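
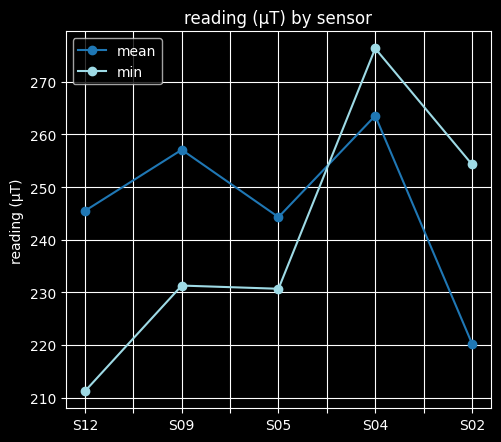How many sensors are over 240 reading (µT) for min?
Above 240: S04, S02.

2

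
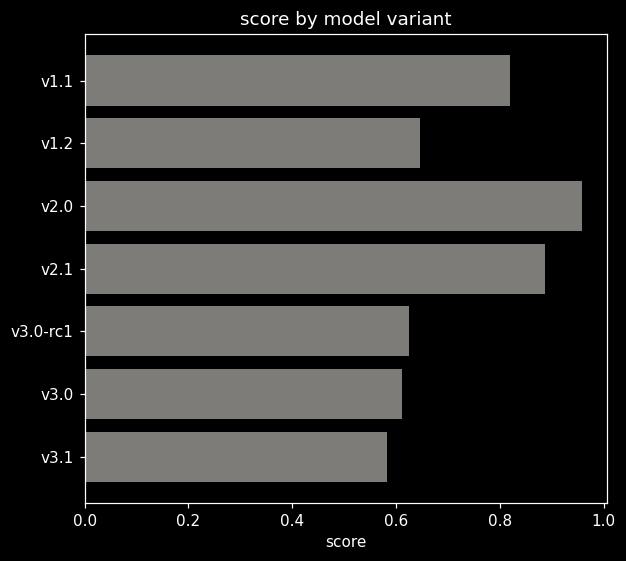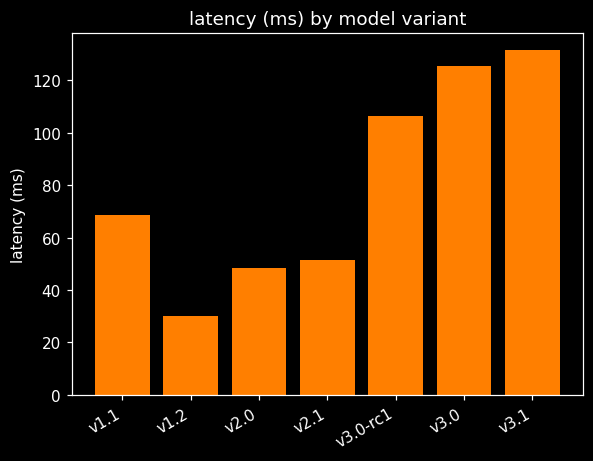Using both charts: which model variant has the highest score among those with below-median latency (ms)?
v2.0

Chart 2 median latency (ms) ≈ 60; below-median model variants: v1.2, v2.0, v2.1. Among those, v2.0 has the highest score (≈ 1).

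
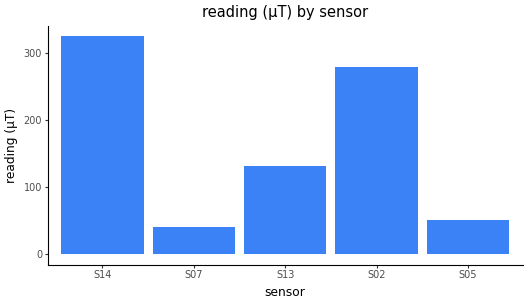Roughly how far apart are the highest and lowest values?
Max S14 ≈ 350, min S07 ≈ 50; range ≈ 300.

≈ 300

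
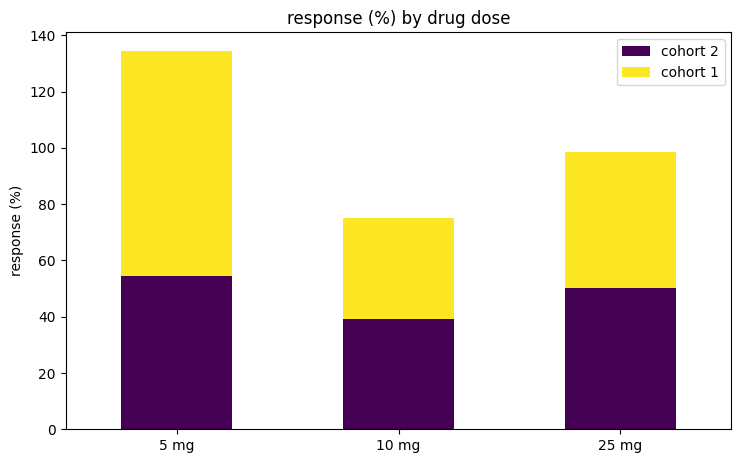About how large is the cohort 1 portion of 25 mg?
≈ 40

cohort 1 top ≈ 100, bottom ≈ 60; segment ≈ 40.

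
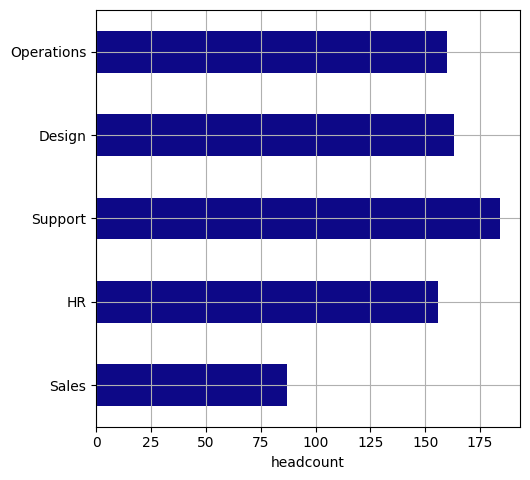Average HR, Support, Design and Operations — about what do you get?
(160 + 180 + 160 + 160) / 4 ≈ 165.

≈ 165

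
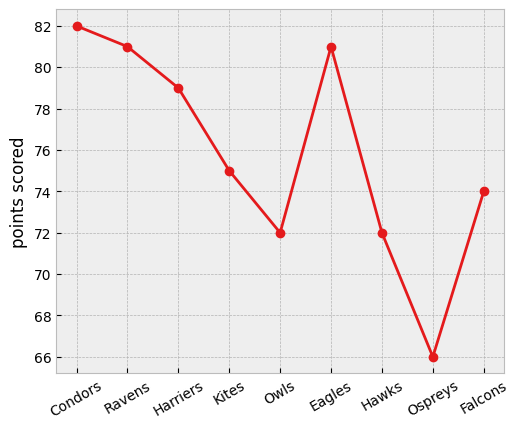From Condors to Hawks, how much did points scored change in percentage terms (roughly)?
Condors ≈ 82, Hawks ≈ 72; (72 − 82) / 82 ≈ -12.2%.

≈ -12.2%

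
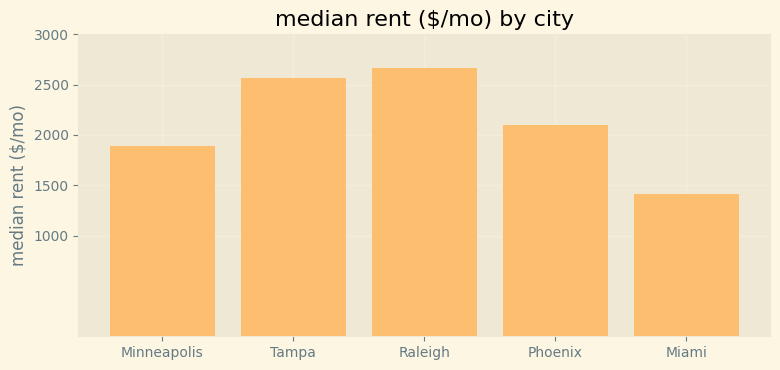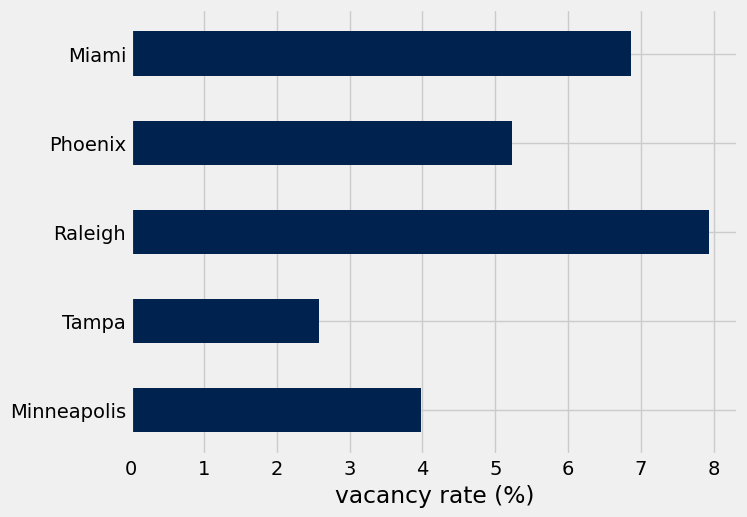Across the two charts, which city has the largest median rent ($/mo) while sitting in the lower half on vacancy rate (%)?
Chart 2 median vacancy rate (%) ≈ 5; below-median cities: Minneapolis, Tampa. Among those, Tampa has the highest median rent ($/mo) (≈ 2500).

Tampa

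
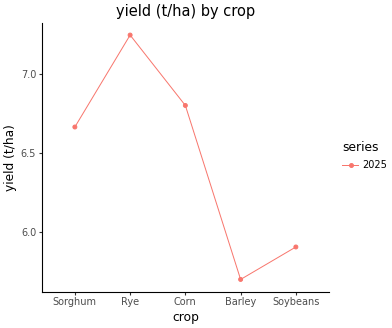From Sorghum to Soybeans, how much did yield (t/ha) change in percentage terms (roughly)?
Sorghum ≈ 6.6, Soybeans ≈ 6.0; (6.0 − 6.6) / 6.6 ≈ -9.1%.

≈ -9.1%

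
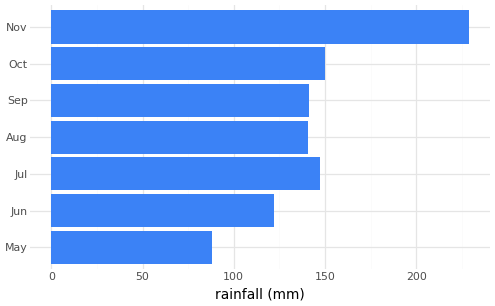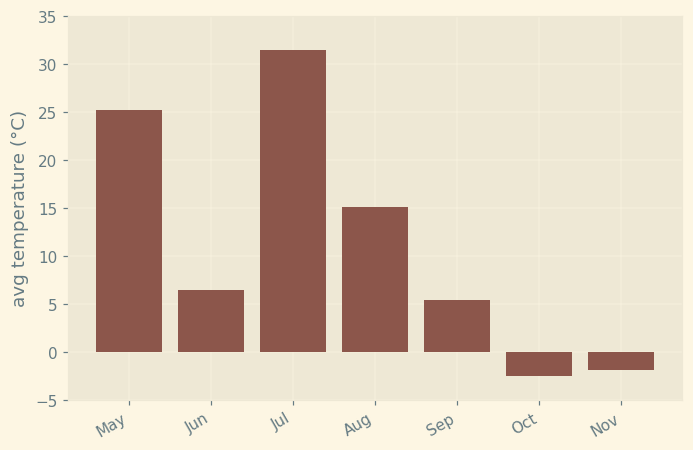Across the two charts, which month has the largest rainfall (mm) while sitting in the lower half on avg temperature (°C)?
Nov

Chart 2 median avg temperature (°C) ≈ 5; below-median months: Sep, Oct, Nov. Among those, Nov has the highest rainfall (mm) (≈ 225).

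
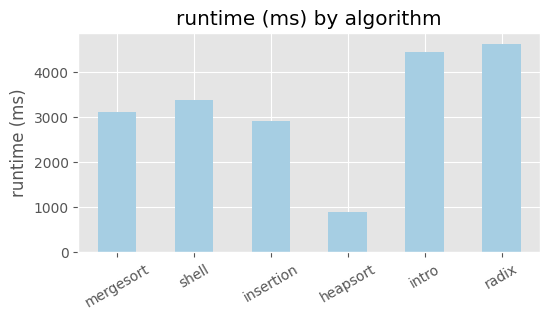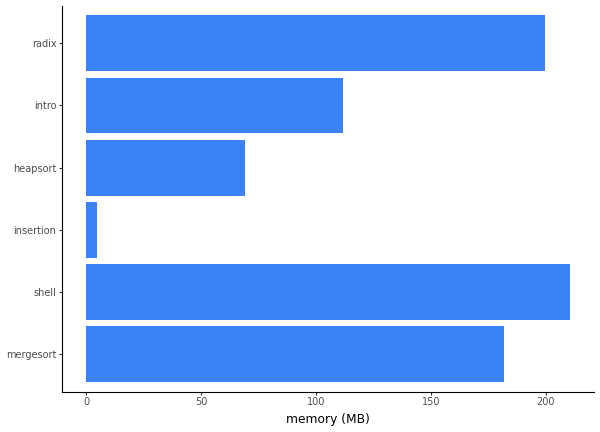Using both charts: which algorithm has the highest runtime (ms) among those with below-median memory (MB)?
intro

Chart 2 median memory (MB) ≈ 140; below-median algorithms: insertion, heapsort, intro. Among those, intro has the highest runtime (ms) (≈ 4500).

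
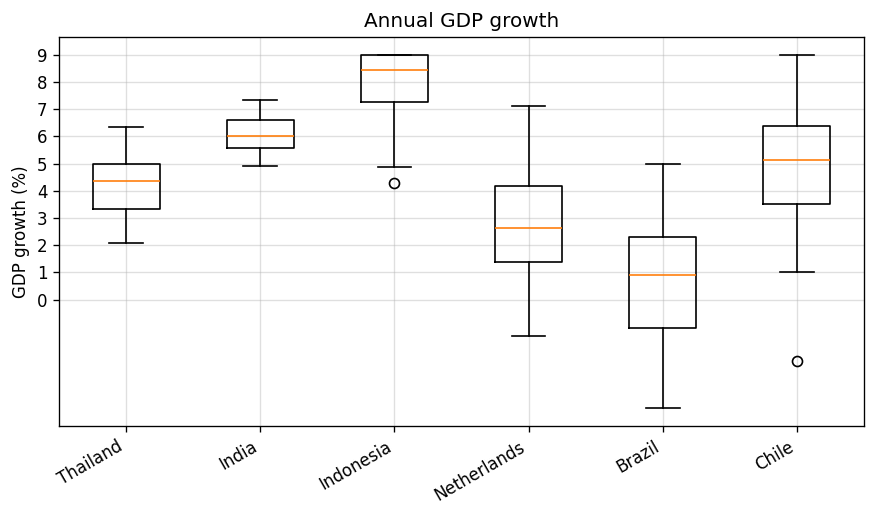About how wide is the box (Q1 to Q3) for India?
≈ 1

Q3 ≈ 7, Q1 ≈ 6; IQR ≈ 1.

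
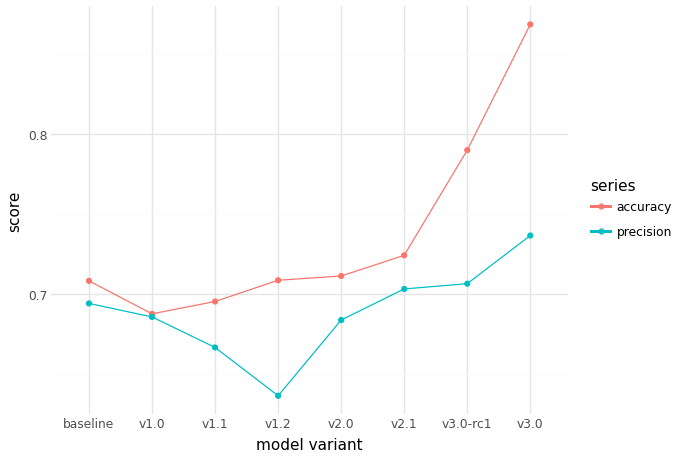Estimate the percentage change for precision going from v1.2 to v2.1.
≈ +9.4%

v1.2 ≈ 0.64, v2.1 ≈ 0.70; (0.70 − 0.64) / 0.64 ≈ +9.4%.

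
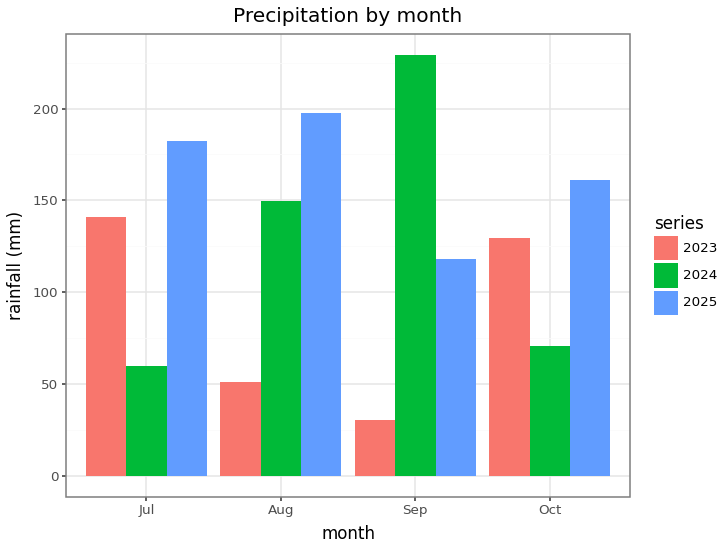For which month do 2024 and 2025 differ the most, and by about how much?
Jul, ≈ 120 mm

Jul: 2024 ≈ 60, 2025 ≈ 180 → gap ≈ 120. Next-largest (Sep) is only ≈ 100.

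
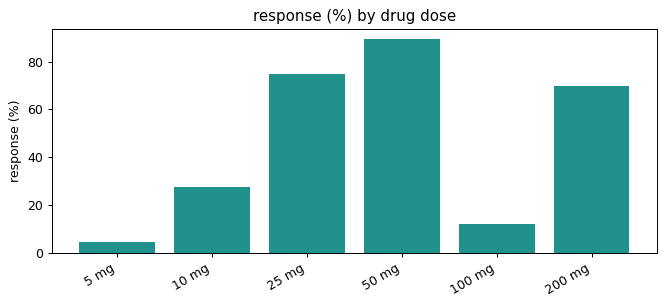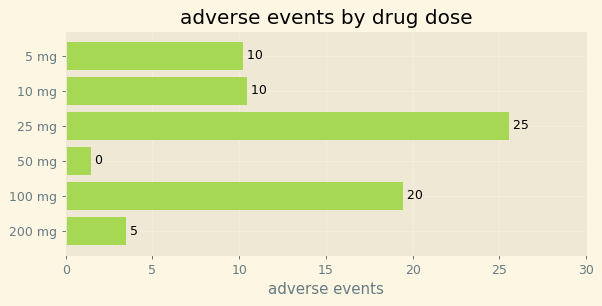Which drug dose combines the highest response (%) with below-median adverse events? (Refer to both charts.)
Chart 2 median adverse events ≈ 10; below-median drug doses: 5 mg, 50 mg, 200 mg. Among those, 50 mg has the highest response (%) (≈ 90).

50 mg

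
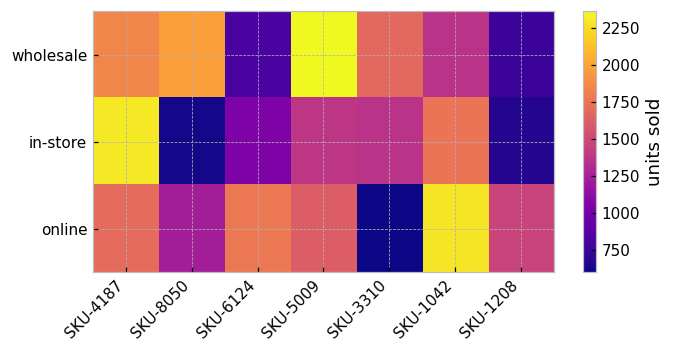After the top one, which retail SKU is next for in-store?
SKU-1042

Top 3 for in-store: SKU-4187 ≈ 2400, SKU-1042 ≈ 1800, SKU-5009 ≈ 1400.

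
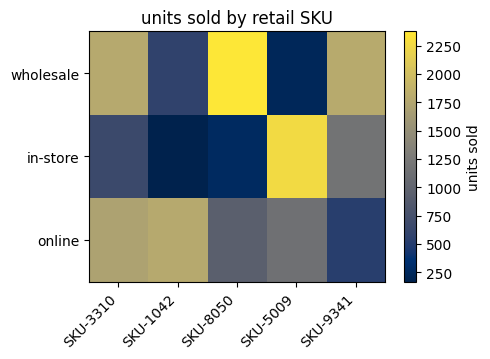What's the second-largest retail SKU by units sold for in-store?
Top 3 for in-store: SKU-5009 ≈ 2200, SKU-9341 ≈ 1200, SKU-3310 ≈ 600.

SKU-9341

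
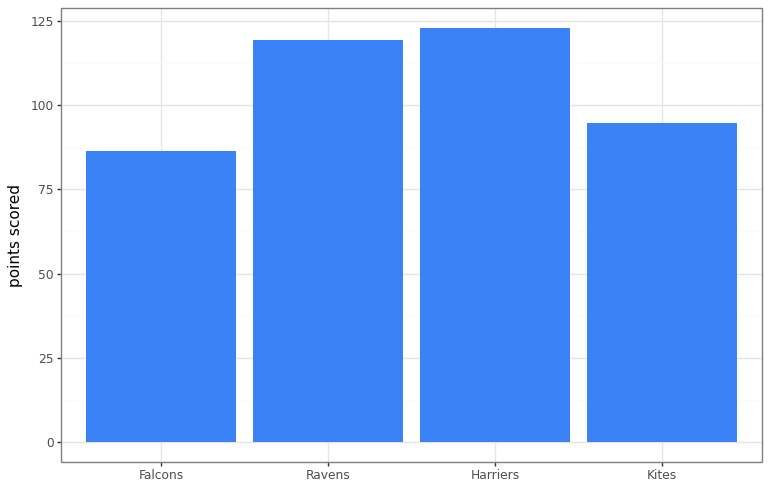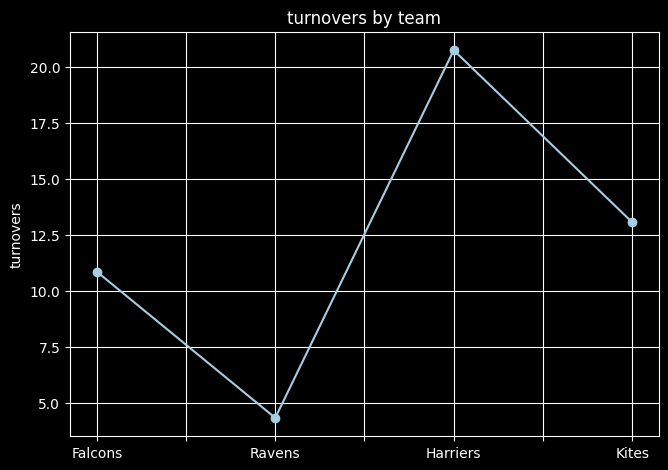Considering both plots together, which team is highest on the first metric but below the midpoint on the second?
Ravens

Chart 2 median turnovers ≈ 12; below-median teams: Falcons, Ravens. Among those, Ravens has the highest points scored (≈ 120).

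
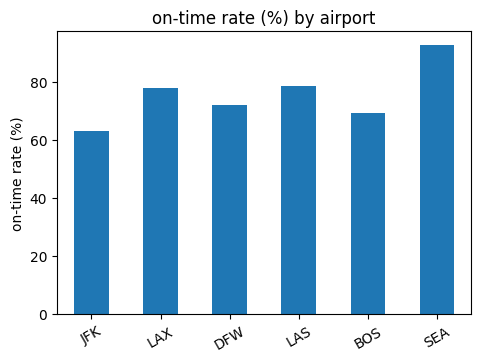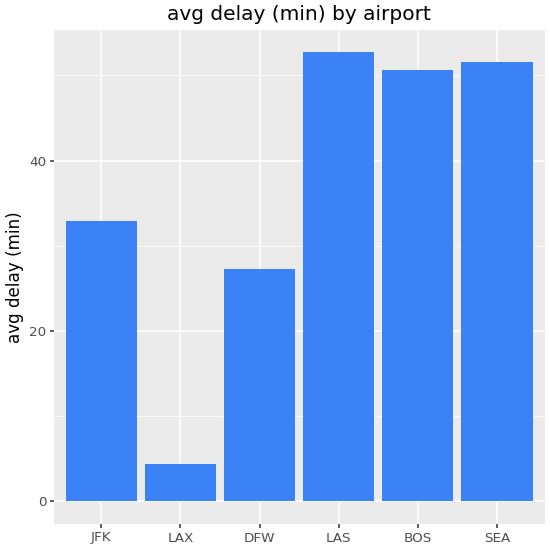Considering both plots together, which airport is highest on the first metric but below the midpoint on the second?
Chart 2 median avg delay (min) ≈ 40; below-median airports: JFK, LAX, DFW. Among those, LAX has the highest on-time rate (%) (≈ 80).

LAX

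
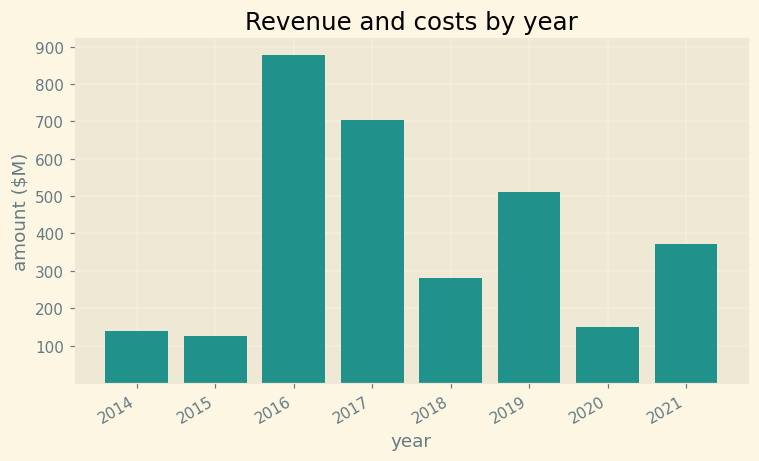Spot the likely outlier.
2016

2016 ≈ 900; the rest sit between ≈ 100 and ≈ 700.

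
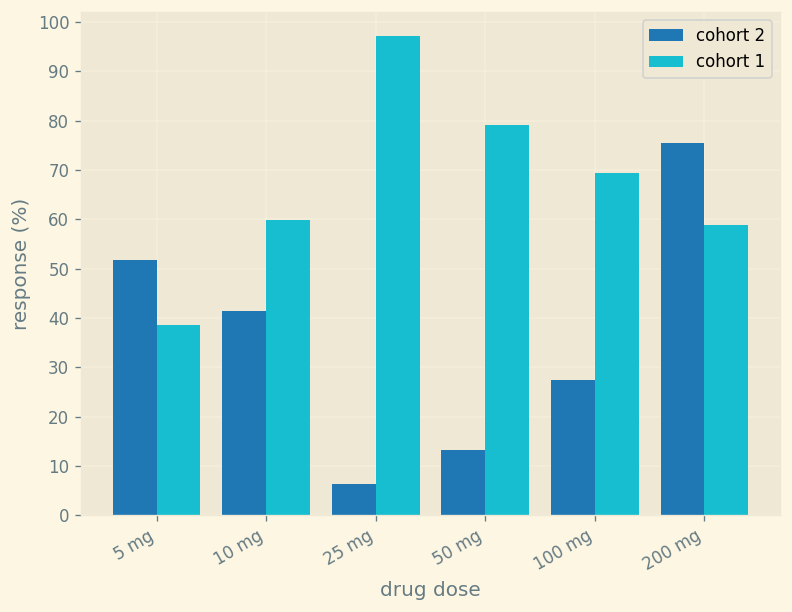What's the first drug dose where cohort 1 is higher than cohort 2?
10 mg

5 mg: cohort 1 ≈ 40 vs cohort 2 ≈ 50 (not yet); 10 mg: cohort 1 ≈ 60 vs cohort 2 ≈ 40 (first crossover).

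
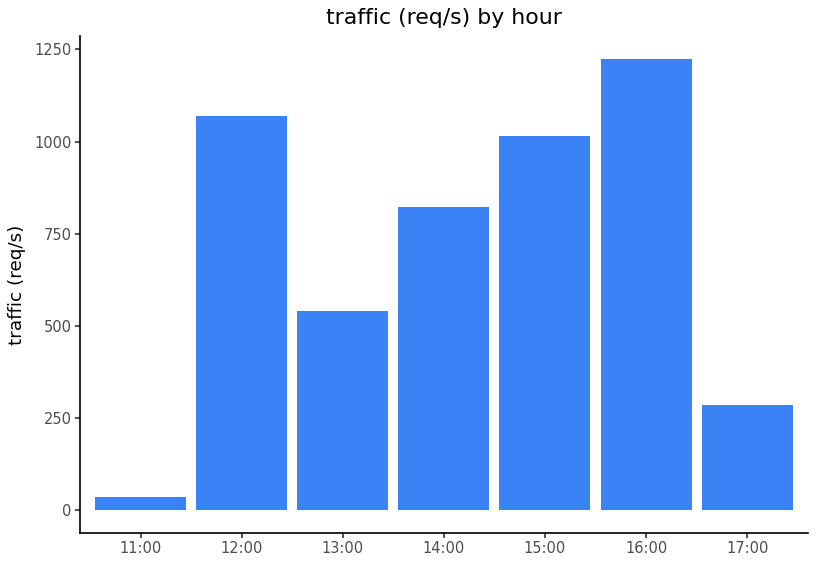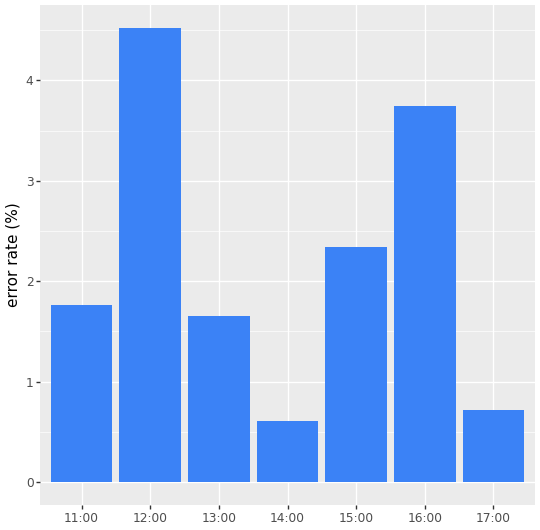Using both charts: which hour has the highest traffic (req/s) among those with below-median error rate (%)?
14:00

Chart 2 median error rate (%) ≈ 2; below-median hours: 13:00, 14:00, 17:00. Among those, 14:00 has the highest traffic (req/s) (≈ 800).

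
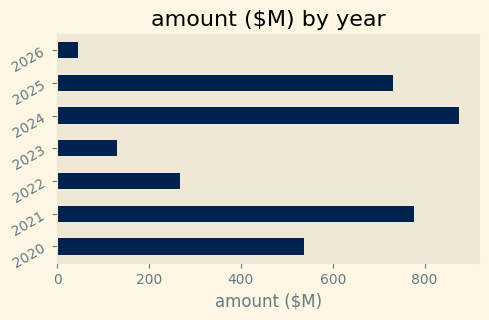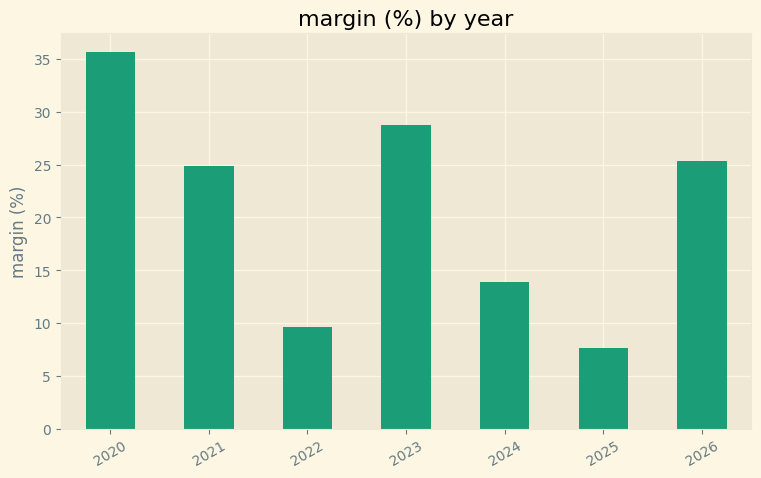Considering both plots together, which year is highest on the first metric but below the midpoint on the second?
Chart 2 median margin (%) ≈ 25; below-median years: 2022, 2024, 2025. Among those, 2024 has the highest amount ($M) (≈ 900).

2024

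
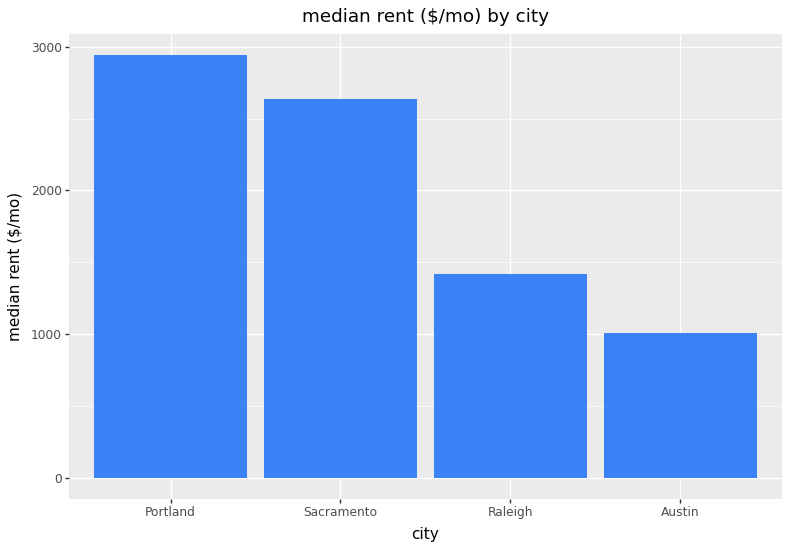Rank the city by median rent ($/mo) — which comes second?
Top 3: Portland ≈ 3000, Sacramento ≈ 2500, Raleigh ≈ 1500.

Sacramento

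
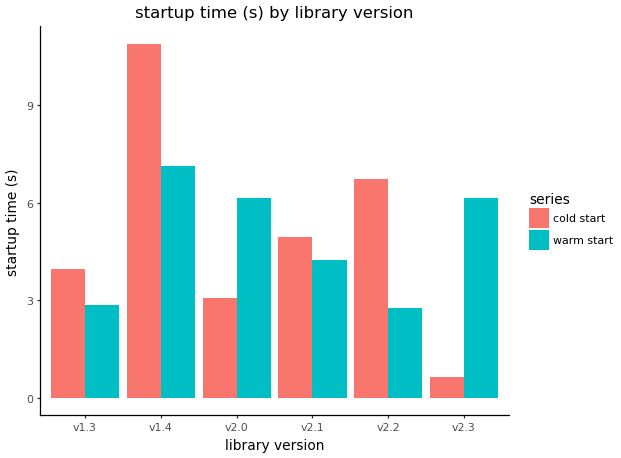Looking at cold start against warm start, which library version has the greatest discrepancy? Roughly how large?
v2.3, ≈ 5 s

v2.3: cold start ≈ 1, warm start ≈ 6 → gap ≈ 5. Next-largest (v2.2) is only ≈ 4.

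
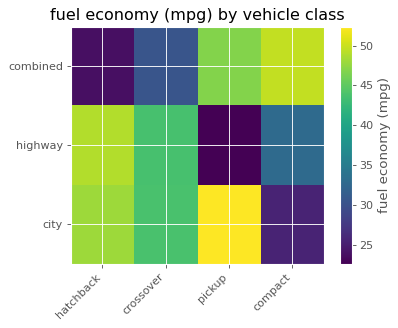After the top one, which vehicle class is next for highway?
Top 3 for highway: hatchback ≈ 50, crossover ≈ 45, compact ≈ 35.

crossover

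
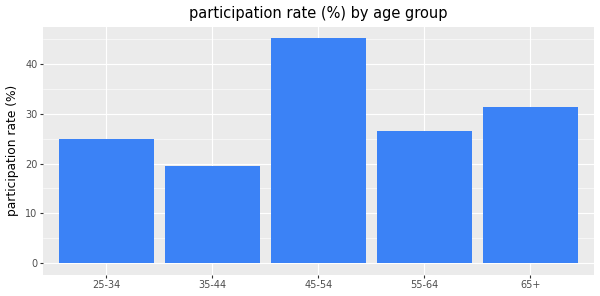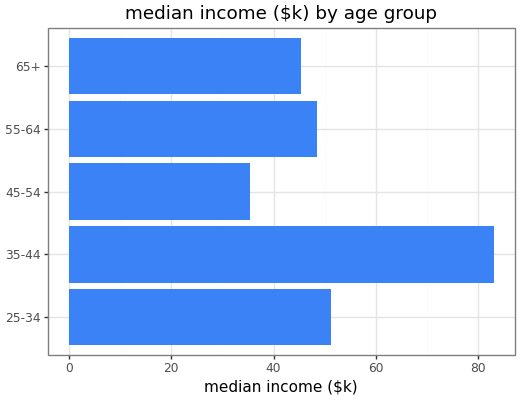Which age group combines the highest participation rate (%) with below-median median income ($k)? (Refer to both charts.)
45-54

Chart 2 median median income ($k) ≈ 50; below-median age groups: 45-54, 65+. Among those, 45-54 has the highest participation rate (%) (≈ 45).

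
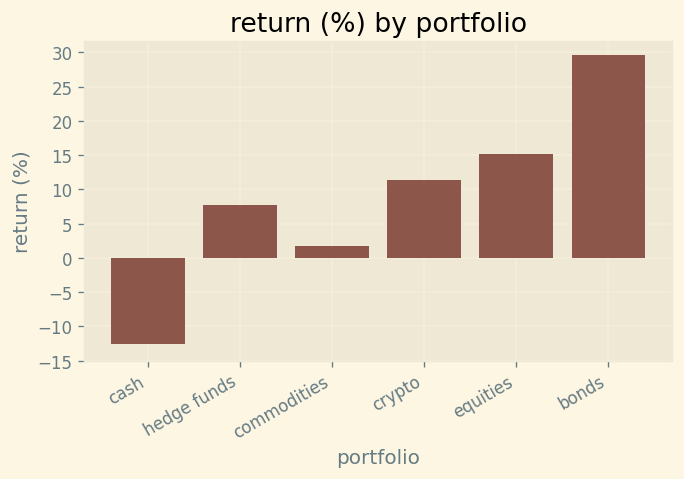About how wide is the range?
Max bonds ≈ 30, min cash ≈ -15; range ≈ 45.

≈ 45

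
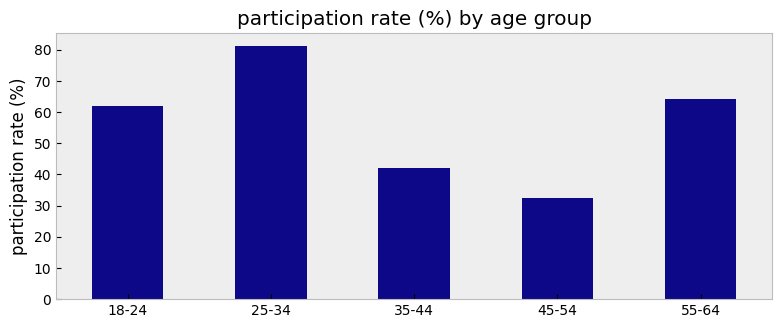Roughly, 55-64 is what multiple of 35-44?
≈ 1.5×

55-64 ≈ 60, 35-44 ≈ 40; 60/40 ≈ 1.5.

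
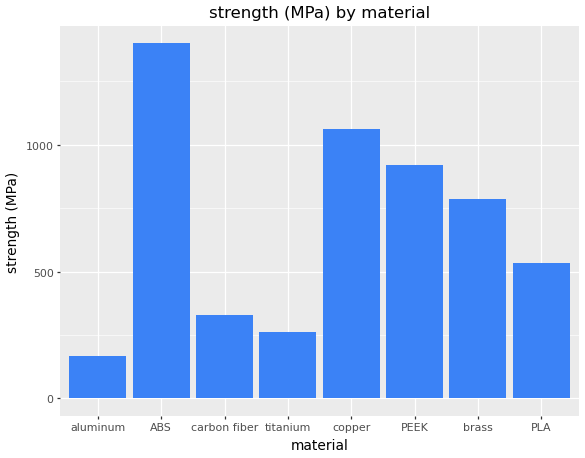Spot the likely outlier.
ABS ≈ 1400; the rest sit between ≈ 200 and ≈ 1000.

ABS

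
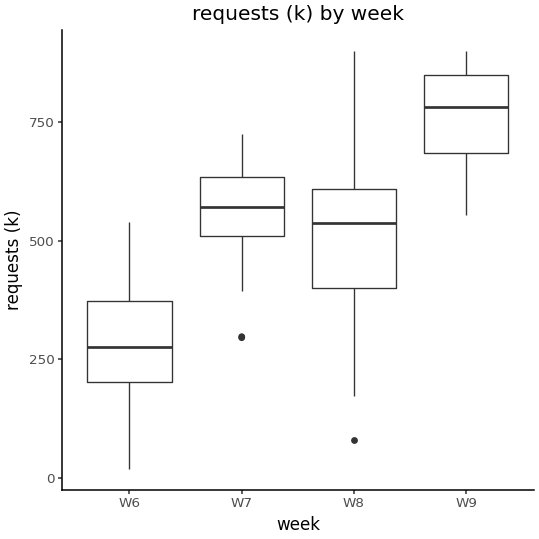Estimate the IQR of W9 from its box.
Q3 ≈ 850, Q1 ≈ 700; IQR ≈ 150.

≈ 150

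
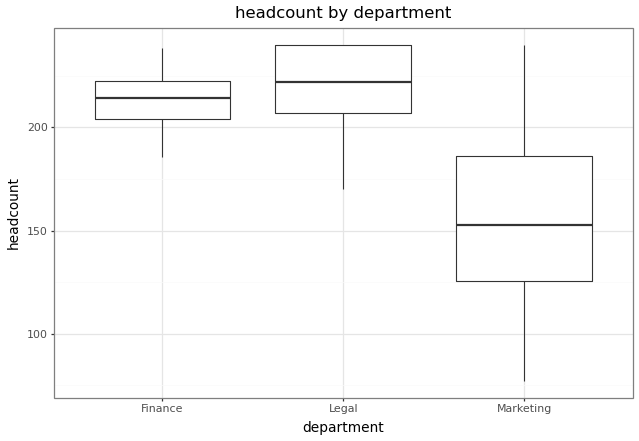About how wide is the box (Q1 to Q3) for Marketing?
Q3 ≈ 190, Q1 ≈ 130; IQR ≈ 60.

≈ 60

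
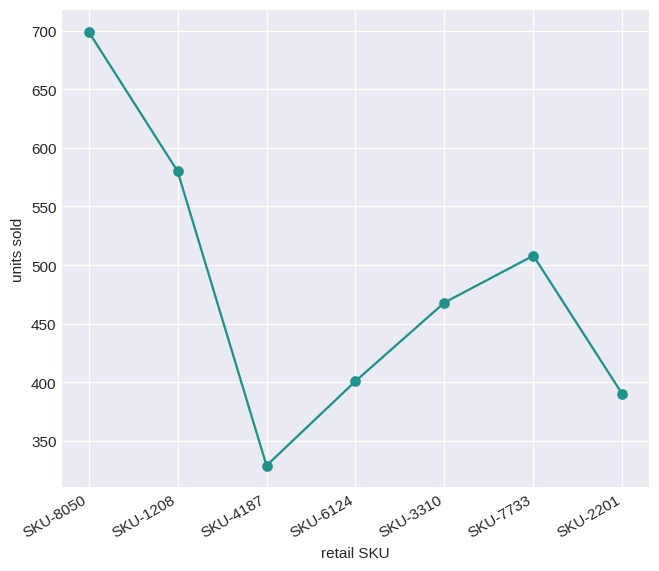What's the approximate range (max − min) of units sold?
≈ 350

Max SKU-8050 ≈ 700, min SKU-4187 ≈ 350; range ≈ 350.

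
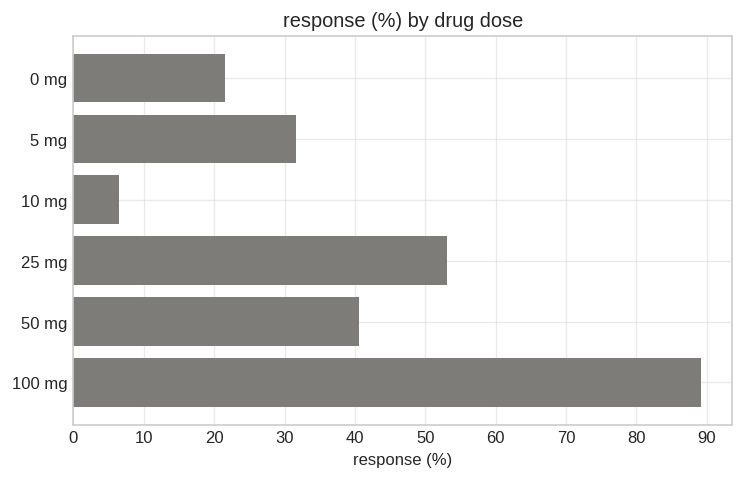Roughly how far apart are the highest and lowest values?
Max 100 mg ≈ 90, min 10 mg ≈ 10; range ≈ 80.

≈ 80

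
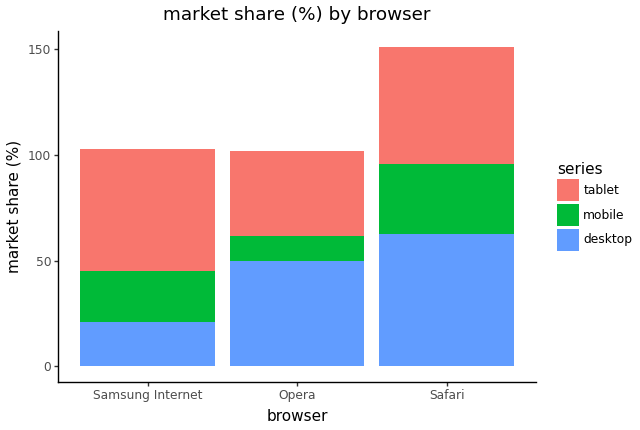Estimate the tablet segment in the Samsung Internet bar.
tablet top ≈ 100, bottom ≈ 40; segment ≈ 60.

≈ 60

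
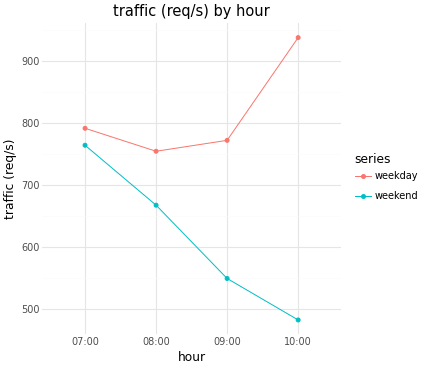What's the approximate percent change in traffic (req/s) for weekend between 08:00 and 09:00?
08:00 ≈ 650, 09:00 ≈ 550; (550 − 650) / 650 ≈ -15.4%.

≈ -15.4%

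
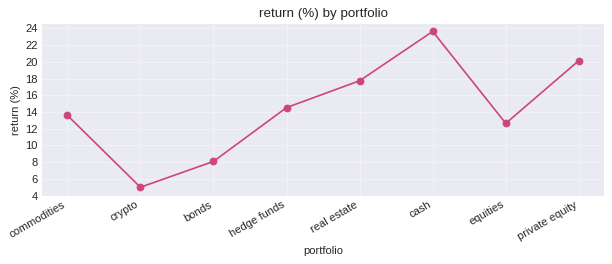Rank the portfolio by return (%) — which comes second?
Top 3: cash ≈ 24, private equity ≈ 20, real estate ≈ 18.

private equity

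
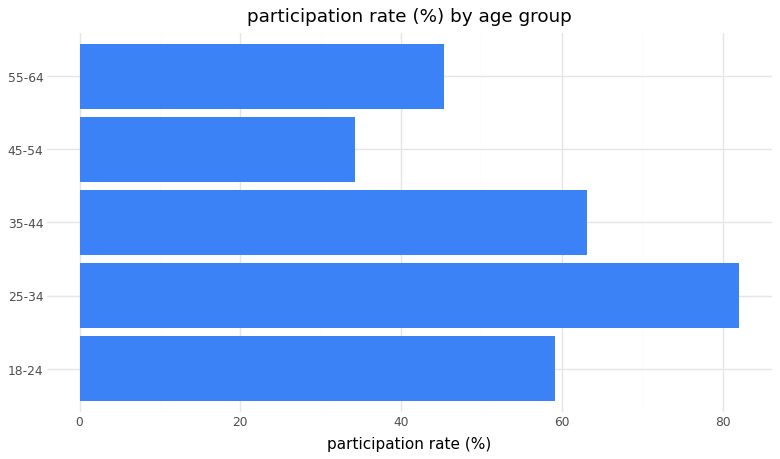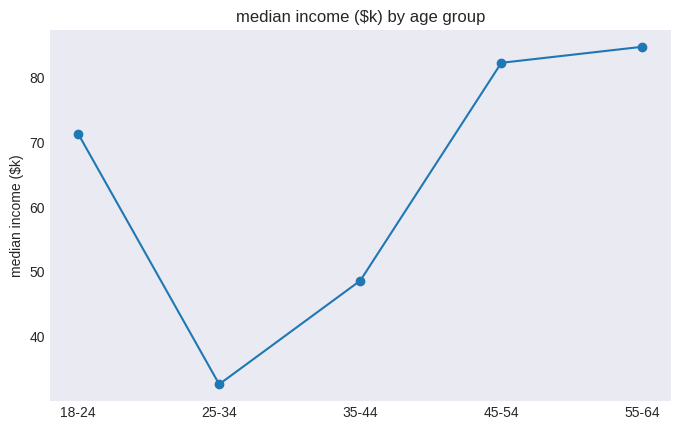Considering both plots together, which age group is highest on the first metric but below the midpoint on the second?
25-34

Chart 2 median median income ($k) ≈ 70; below-median age groups: 25-34, 35-44. Among those, 25-34 has the highest participation rate (%) (≈ 80).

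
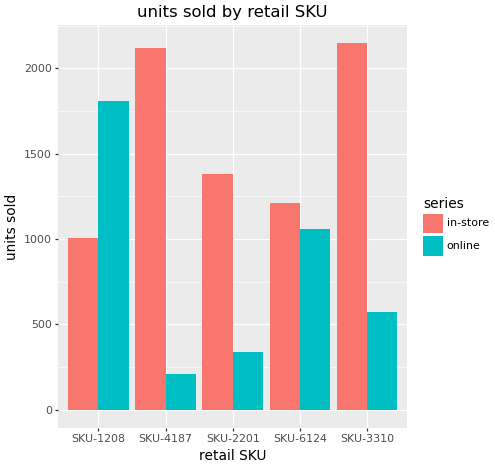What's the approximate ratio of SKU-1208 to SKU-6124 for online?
SKU-1208 ≈ 1800, SKU-6124 ≈ 1000; 1800/1000 ≈ 1.8.

≈ 1.8×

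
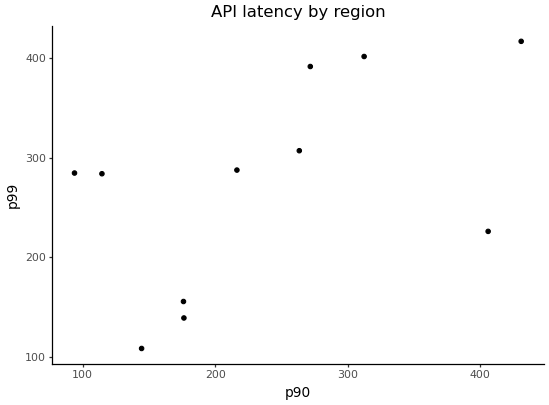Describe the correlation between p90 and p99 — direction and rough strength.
positive, moderate

Points are positively correlated; moderate (|r| ≈ 0.5).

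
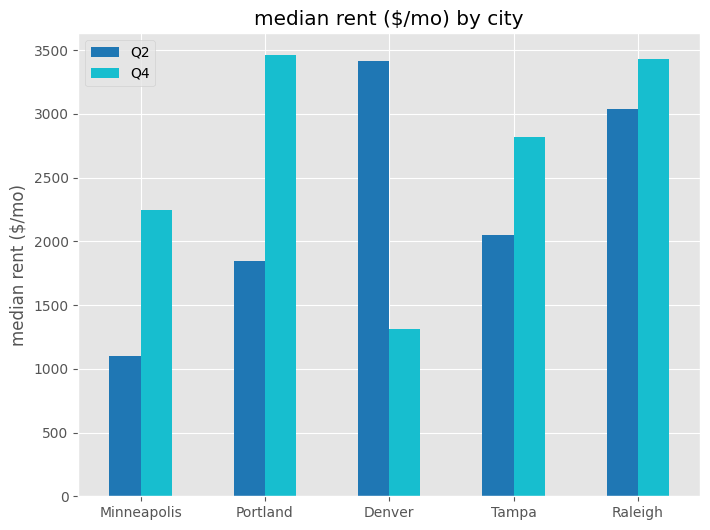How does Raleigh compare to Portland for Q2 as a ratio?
≈ 1.5×

Raleigh ≈ 3000, Portland ≈ 2000; 3000/2000 ≈ 1.5.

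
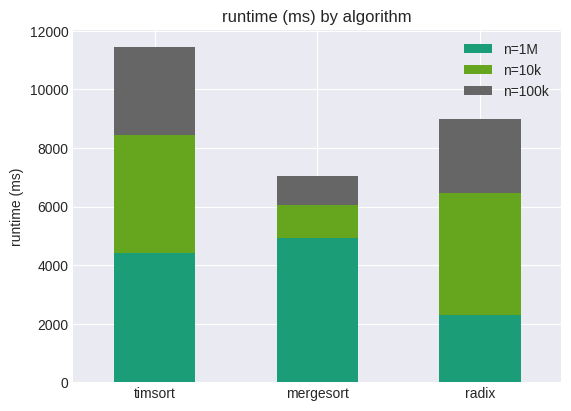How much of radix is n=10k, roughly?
n=10k top ≈ 6000, bottom ≈ 2000; segment ≈ 4000.

≈ 4000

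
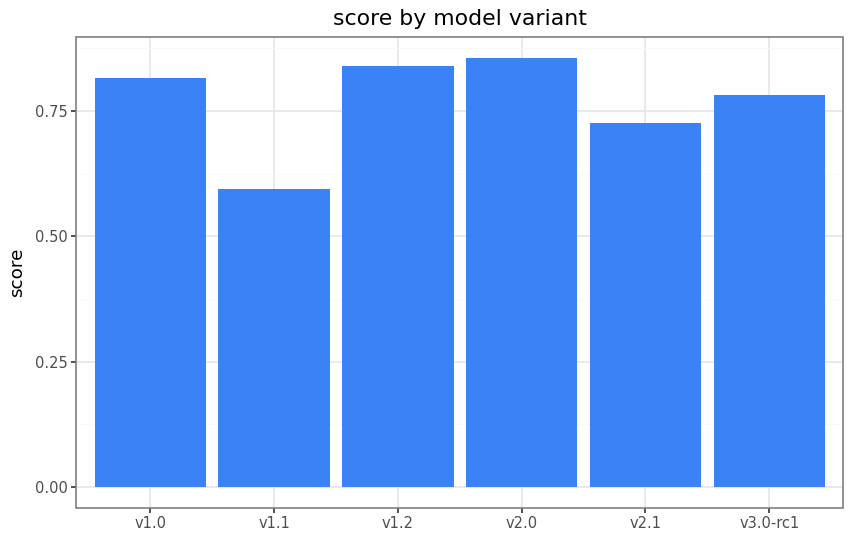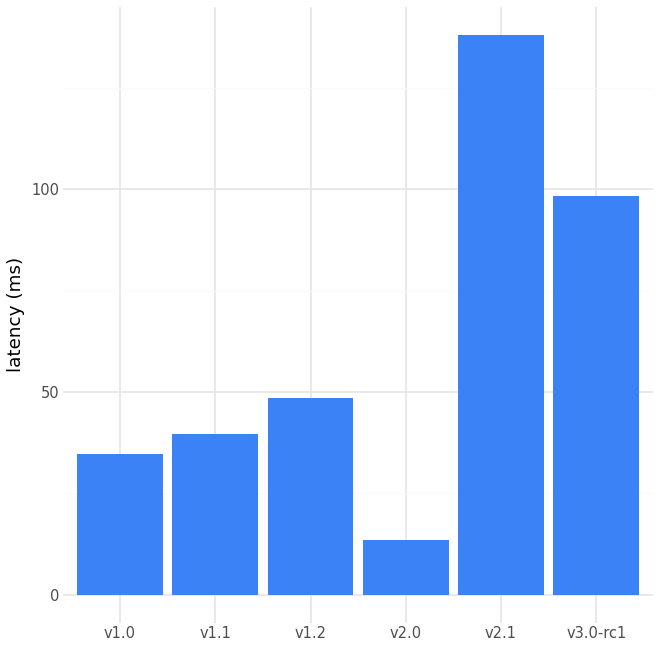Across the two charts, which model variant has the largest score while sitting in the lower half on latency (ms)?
Chart 2 median latency (ms) ≈ 40; below-median model variants: v1.0, v1.1, v2.0. Among those, v2.0 has the highest score (≈ 0.9).

v2.0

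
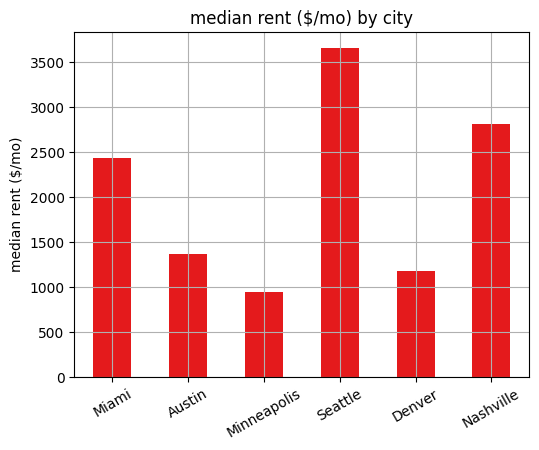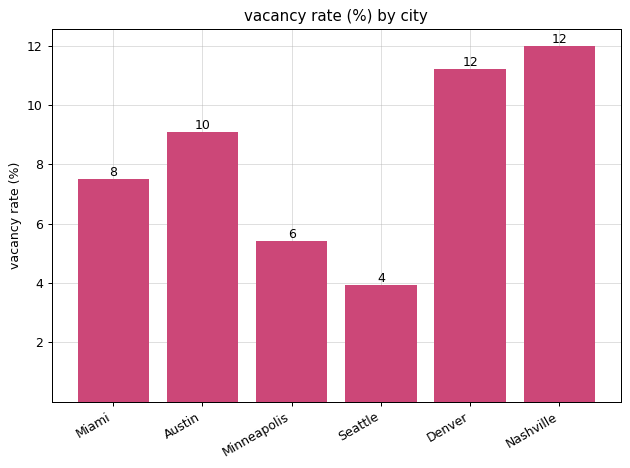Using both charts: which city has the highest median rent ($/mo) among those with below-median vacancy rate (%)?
Chart 2 median vacancy rate (%) ≈ 8; below-median cities: Miami, Minneapolis, Seattle. Among those, Seattle has the highest median rent ($/mo) (≈ 3500).

Seattle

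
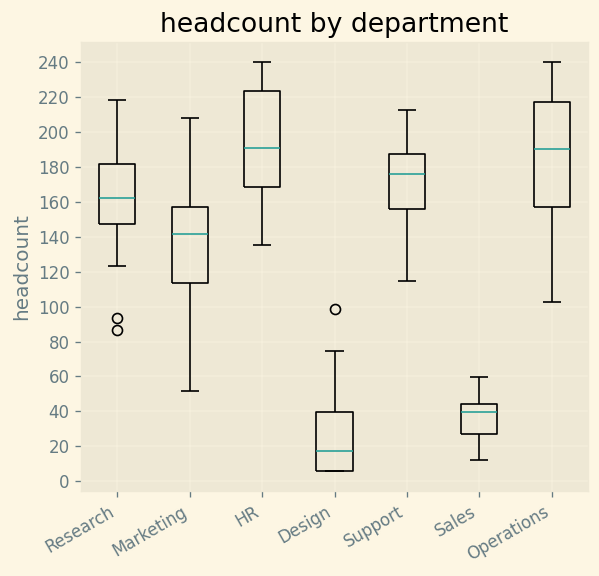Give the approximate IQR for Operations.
Q3 ≈ 220, Q1 ≈ 160; IQR ≈ 60.

≈ 60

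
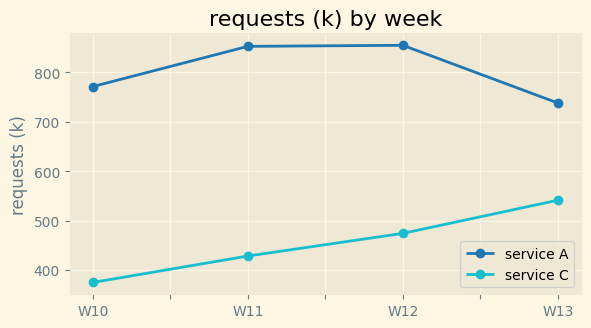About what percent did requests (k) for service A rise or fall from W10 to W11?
W10 ≈ 750, W11 ≈ 850; (850 − 750) / 750 ≈ +13.3%.

≈ +13.3%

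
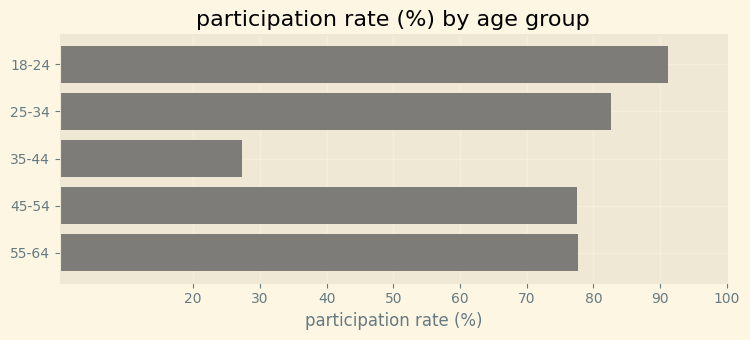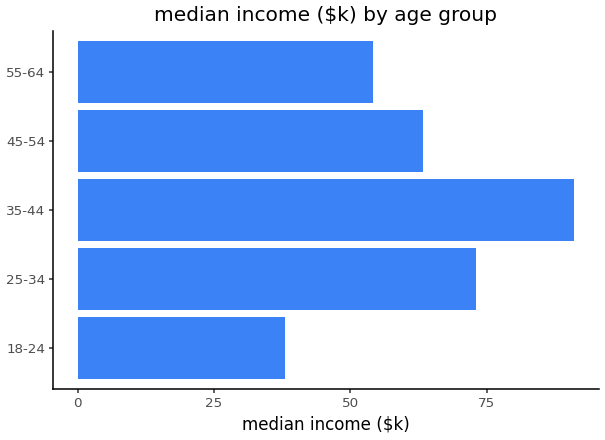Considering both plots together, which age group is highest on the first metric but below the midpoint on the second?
18-24

Chart 2 median median income ($k) ≈ 60; below-median age groups: 18-24, 55-64. Among those, 18-24 has the highest participation rate (%) (≈ 90).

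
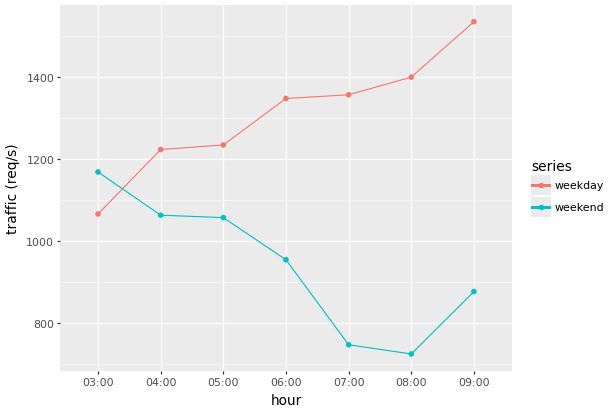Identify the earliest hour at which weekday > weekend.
04:00

03:00: weekday ≈ 1100 vs weekend ≈ 1200 (not yet); 04:00: weekday ≈ 1200 vs weekend ≈ 1100 (first crossover).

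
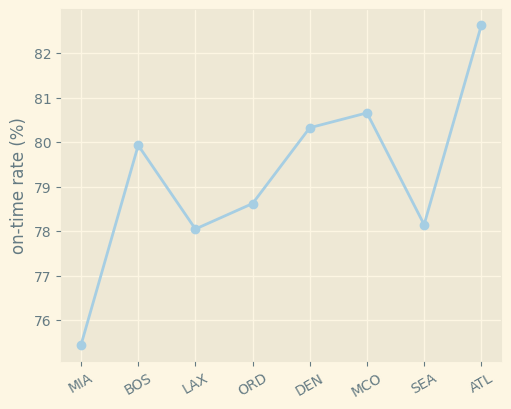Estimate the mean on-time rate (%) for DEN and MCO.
≈ 80

(80 + 81) / 2 ≈ 80.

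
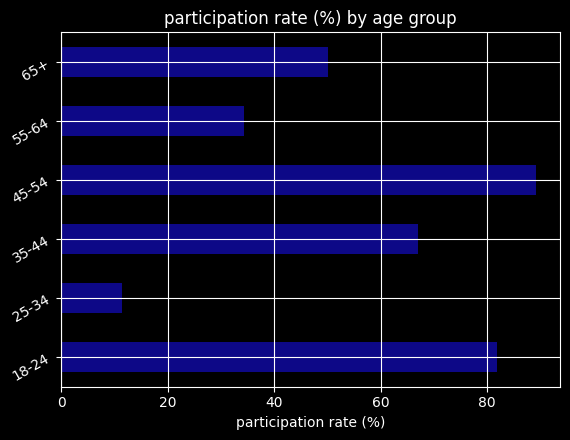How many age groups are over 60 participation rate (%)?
Above 60: 18-24, 35-44, 45-54.

3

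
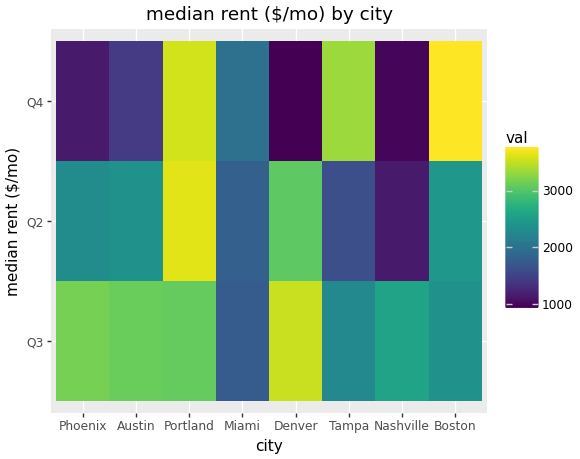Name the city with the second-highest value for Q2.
Denver

Top 3 for Q2: Portland ≈ 3500, Denver ≈ 3000, Boston ≈ 2500.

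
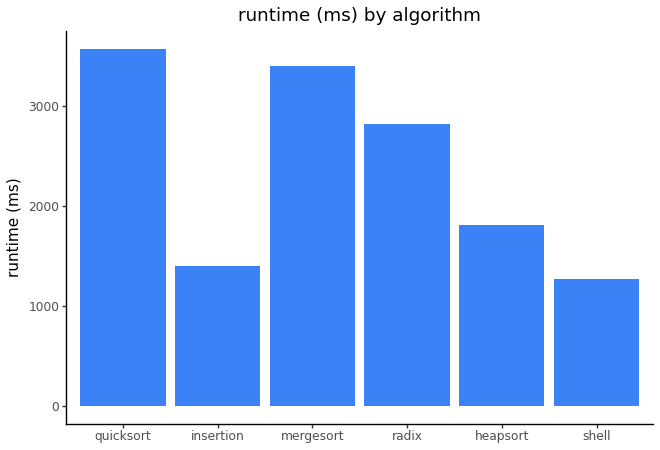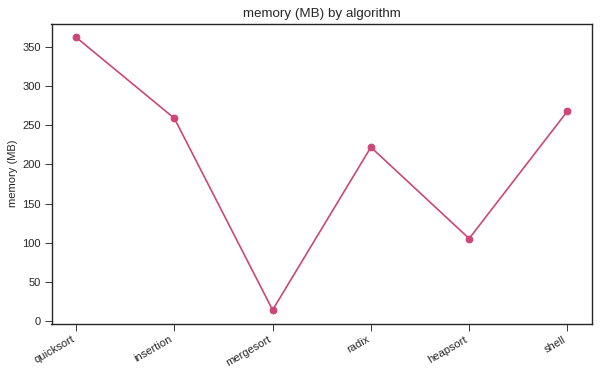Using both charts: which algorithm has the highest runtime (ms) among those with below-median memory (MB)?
Chart 2 median memory (MB) ≈ 250; below-median algorithms: mergesort, radix, heapsort. Among those, mergesort has the highest runtime (ms) (≈ 3500).

mergesort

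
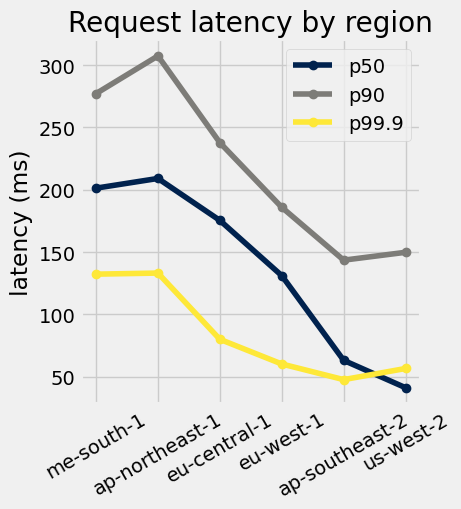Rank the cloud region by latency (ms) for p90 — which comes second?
me-south-1

Top 3 for p90: ap-northeast-1 ≈ 300, me-south-1 ≈ 275, eu-central-1 ≈ 250.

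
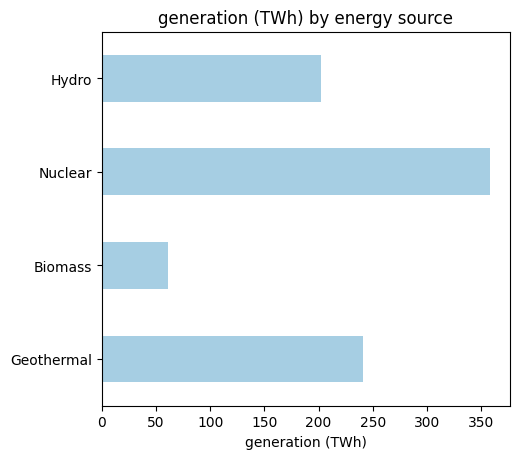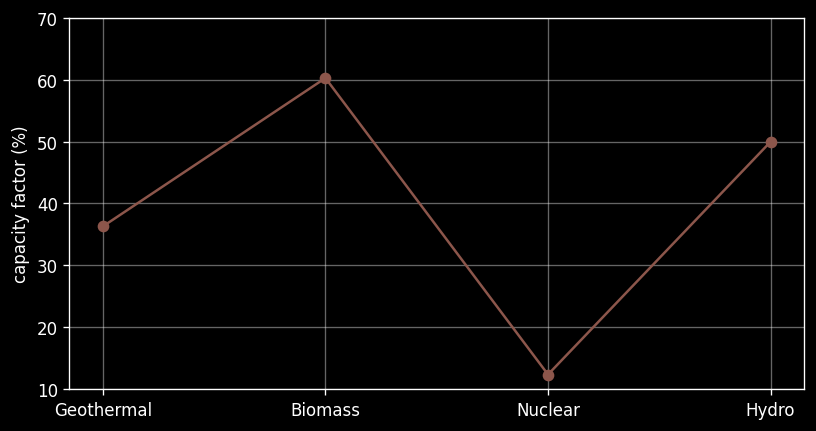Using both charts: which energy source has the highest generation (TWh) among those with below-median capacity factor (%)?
Nuclear

Chart 2 median capacity factor (%) ≈ 40; below-median energy sources: Geothermal, Nuclear. Among those, Nuclear has the highest generation (TWh) (≈ 350).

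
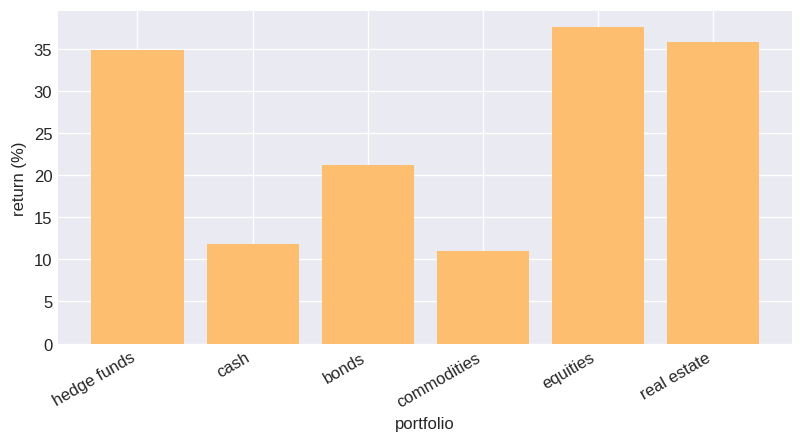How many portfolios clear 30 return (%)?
Above 30: hedge funds, equities, real estate.

3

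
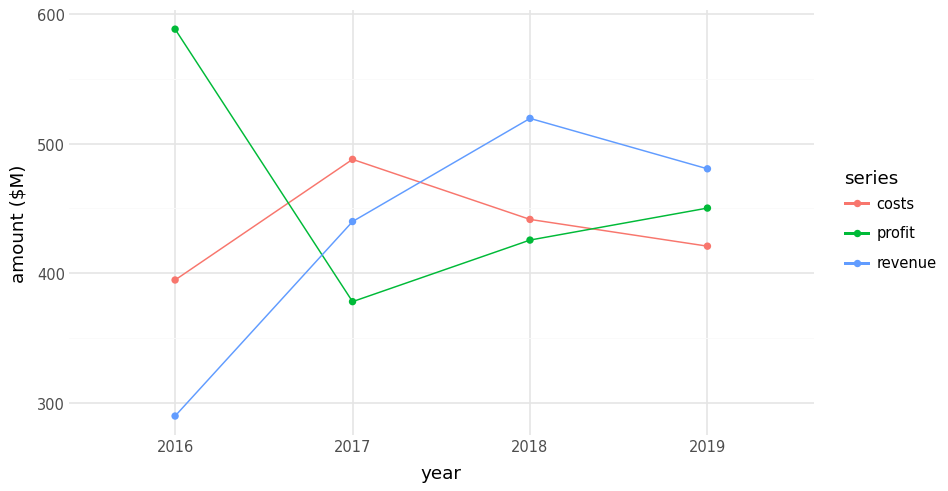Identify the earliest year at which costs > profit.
2016: costs ≈ 400 vs profit ≈ 600 (not yet); 2017: costs ≈ 500 vs profit ≈ 375 (first crossover).

2017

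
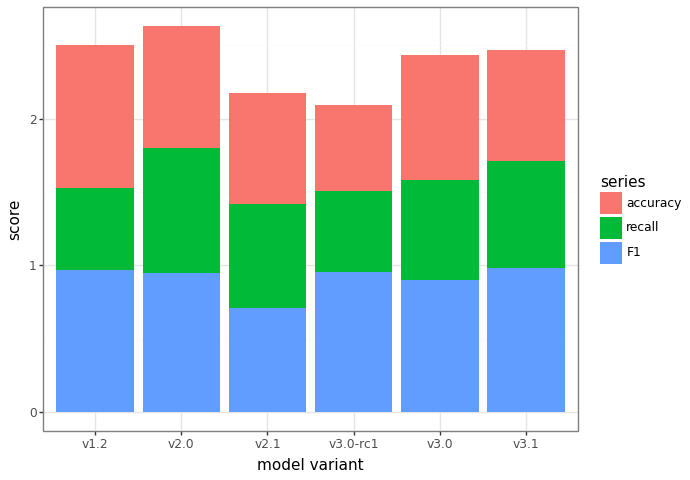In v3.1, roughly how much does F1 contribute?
≈ 1.0

F1 top ≈ 1.0, bottom ≈ 0.0; segment ≈ 1.0.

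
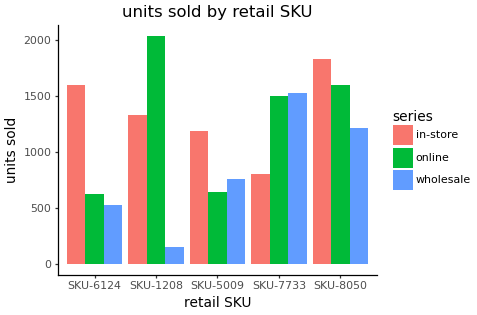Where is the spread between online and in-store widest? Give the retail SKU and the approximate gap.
SKU-6124, ≈ 1000

SKU-6124: online ≈ 600, in-store ≈ 1600 → gap ≈ 1000. Next-largest (SKU-7733) is only ≈ 600.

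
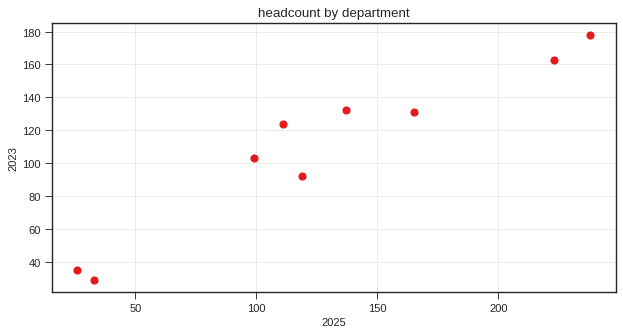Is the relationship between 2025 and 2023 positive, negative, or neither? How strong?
Points are positively correlated; strong (|r| ≈ 1.0).

positive, strong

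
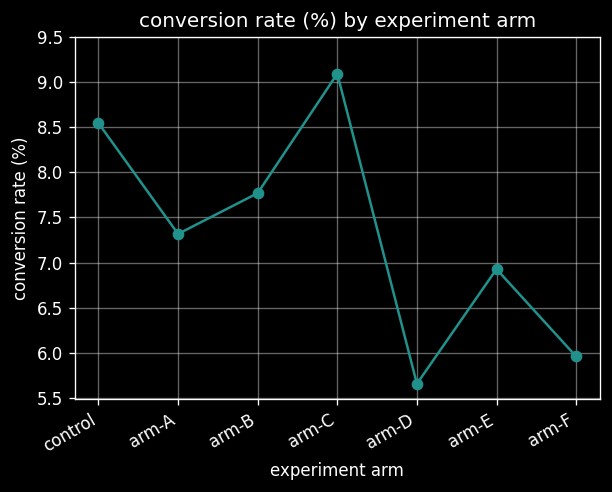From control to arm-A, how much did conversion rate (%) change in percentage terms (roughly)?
≈ -11.8%

control ≈ 8.5, arm-A ≈ 7.5; (7.5 − 8.5) / 8.5 ≈ -11.8%.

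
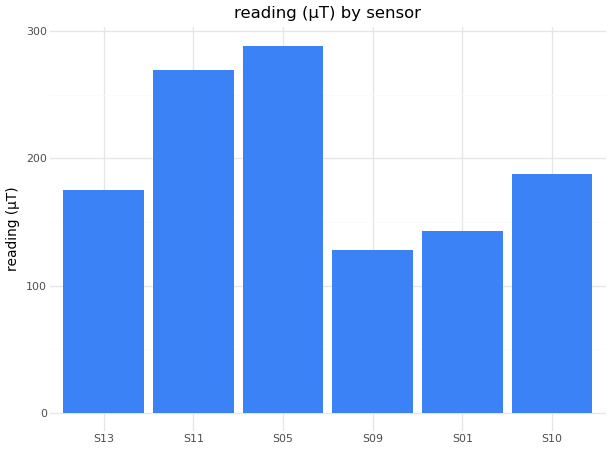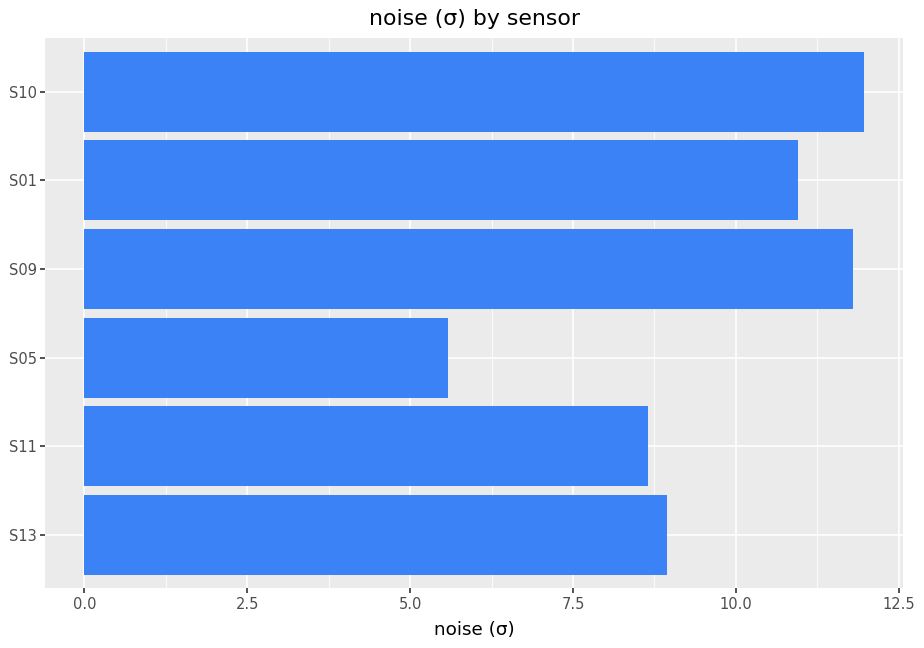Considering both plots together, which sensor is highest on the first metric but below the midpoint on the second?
Chart 2 median noise (σ) ≈ 10; below-median sensors: S13, S11, S05. Among those, S05 has the highest reading (µT) (≈ 300).

S05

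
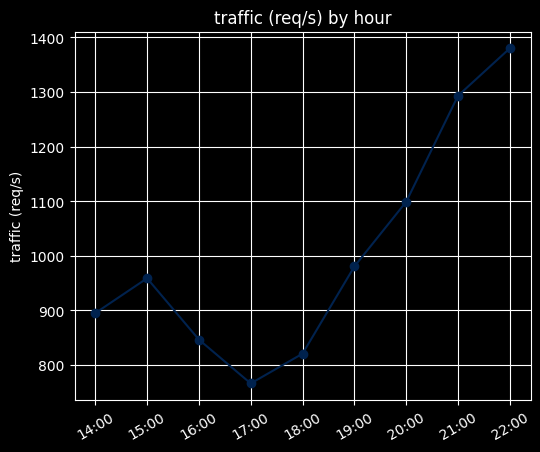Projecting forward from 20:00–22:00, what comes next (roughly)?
Last three: 1100, 1300, 1400 → slope ≈ 150/step → next ≈ 1550.

≈ 1550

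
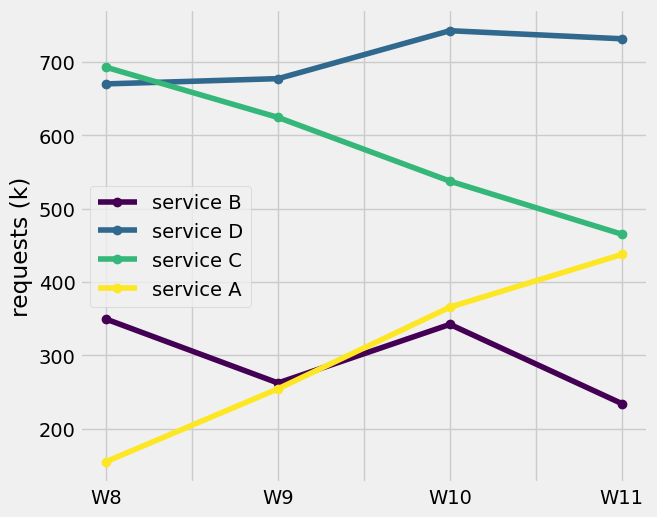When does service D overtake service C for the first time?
W9

W8: service D ≈ 650 vs service C ≈ 700 (not yet); W9: service D ≈ 700 vs service C ≈ 600 (first crossover).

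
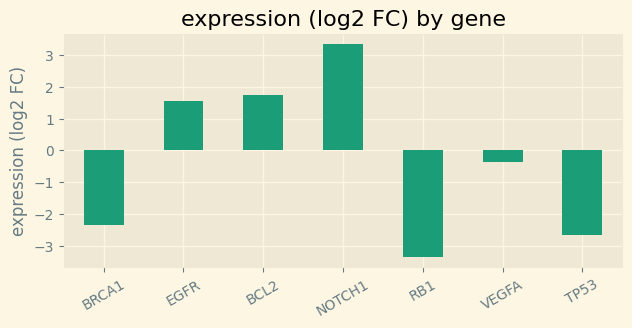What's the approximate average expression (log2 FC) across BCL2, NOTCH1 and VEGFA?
≈ 2

(2 + 3 + 0) / 3 ≈ 2.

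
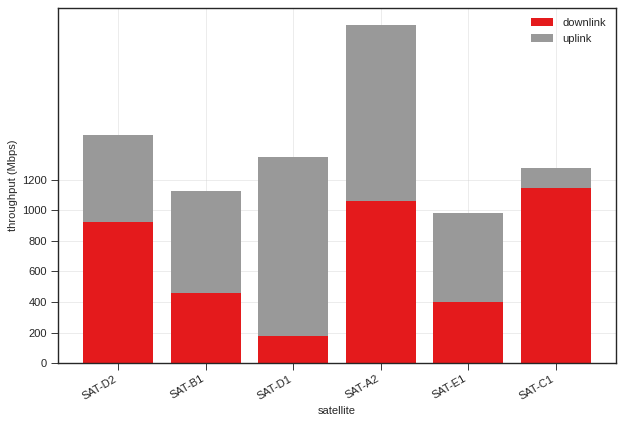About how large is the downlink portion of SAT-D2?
≈ 1000

downlink top ≈ 1000, bottom ≈ 0; segment ≈ 1000.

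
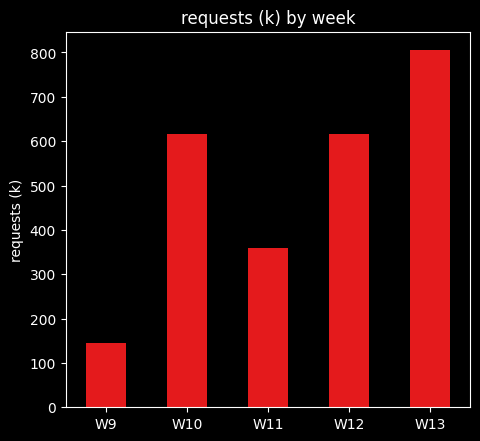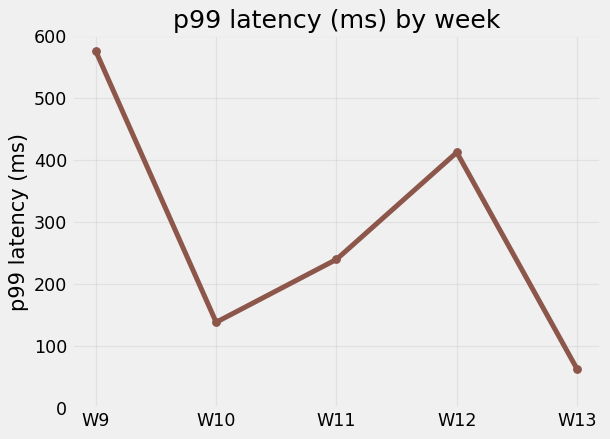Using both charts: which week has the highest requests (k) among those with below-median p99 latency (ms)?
W13

Chart 2 median p99 latency (ms) ≈ 200; below-median weeks: W10, W13. Among those, W13 has the highest requests (k) (≈ 800).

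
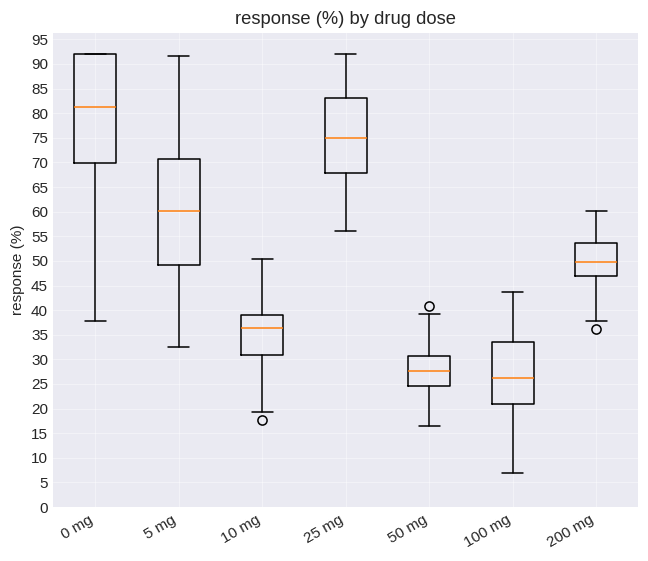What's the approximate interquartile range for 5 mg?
≈ 20

Q3 ≈ 70, Q1 ≈ 50; IQR ≈ 20.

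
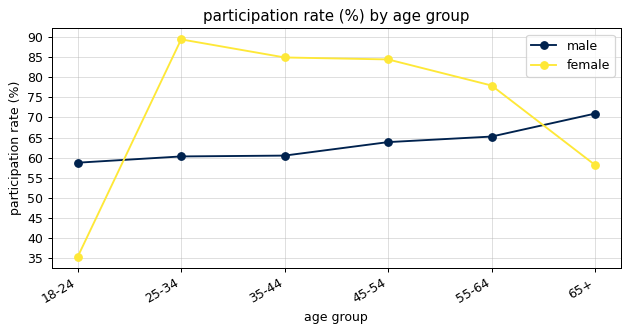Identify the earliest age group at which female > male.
25-34

18-24: female ≈ 35 vs male ≈ 60 (not yet); 25-34: female ≈ 90 vs male ≈ 60 (first crossover).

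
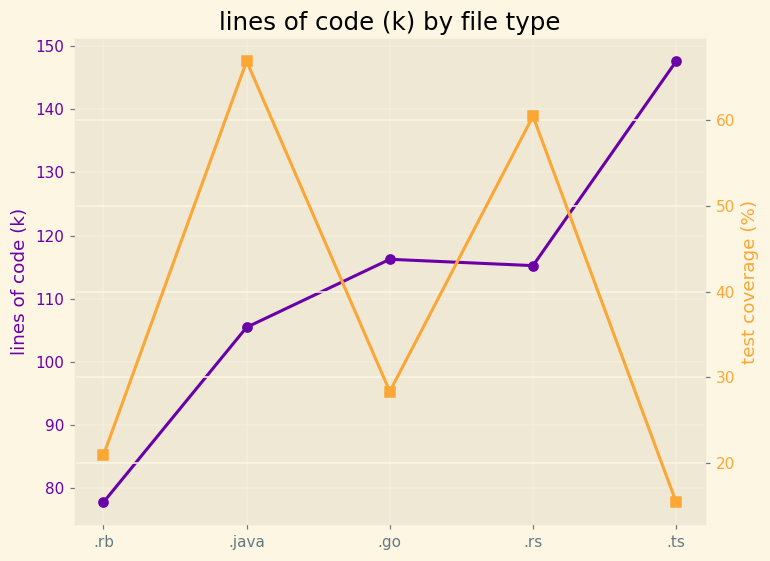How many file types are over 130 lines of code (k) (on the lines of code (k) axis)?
Above 130: .ts.

1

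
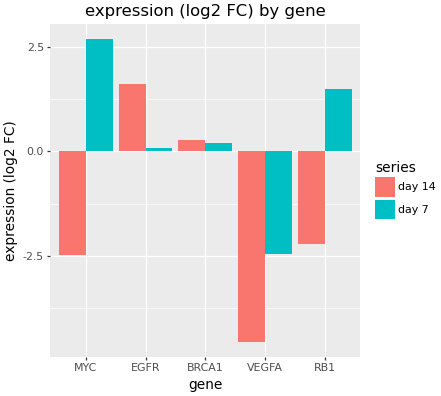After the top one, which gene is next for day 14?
BRCA1

Top 3 for day 14: EGFR ≈ 2, BRCA1 ≈ 0, RB1 ≈ -2.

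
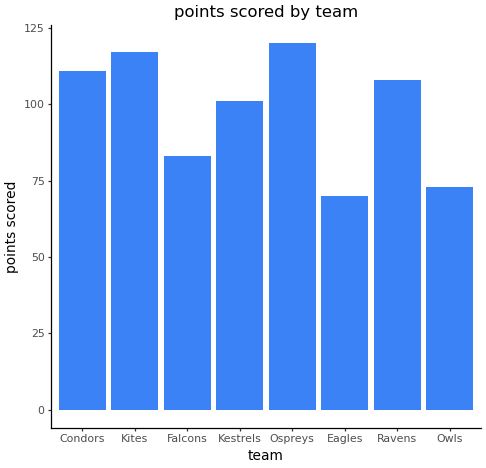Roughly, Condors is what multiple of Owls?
Condors ≈ 110, Owls ≈ 70; 110/70 ≈ 1.57.

≈ 1.57×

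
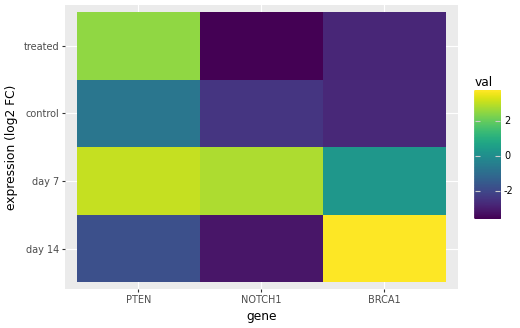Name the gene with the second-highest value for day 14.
Top 3 for day 14: BRCA1 ≈ 4, PTEN ≈ -2, NOTCH1 ≈ -3.

PTEN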